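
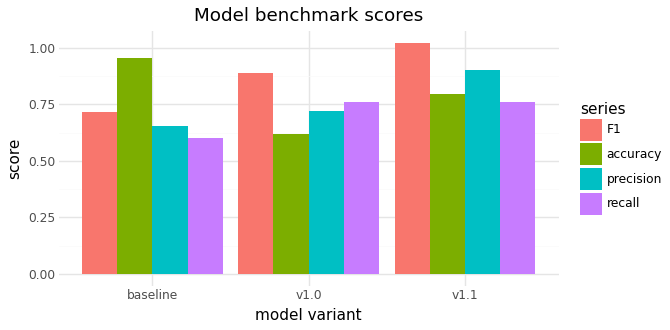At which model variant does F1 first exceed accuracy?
v1.0

baseline: F1 ≈ 0.7 vs accuracy ≈ 1.0 (not yet); v1.0: F1 ≈ 0.9 vs accuracy ≈ 0.6 (first crossover).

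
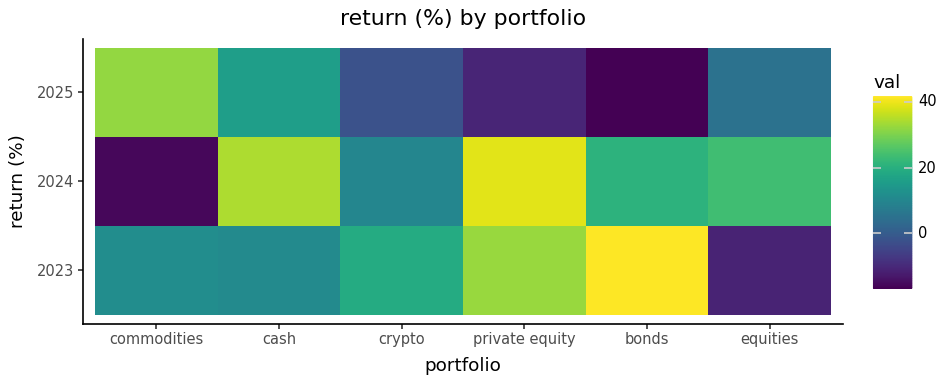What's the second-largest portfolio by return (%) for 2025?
cash

Top 3 for 2025: commodities ≈ 30, cash ≈ 15, equities ≈ 5.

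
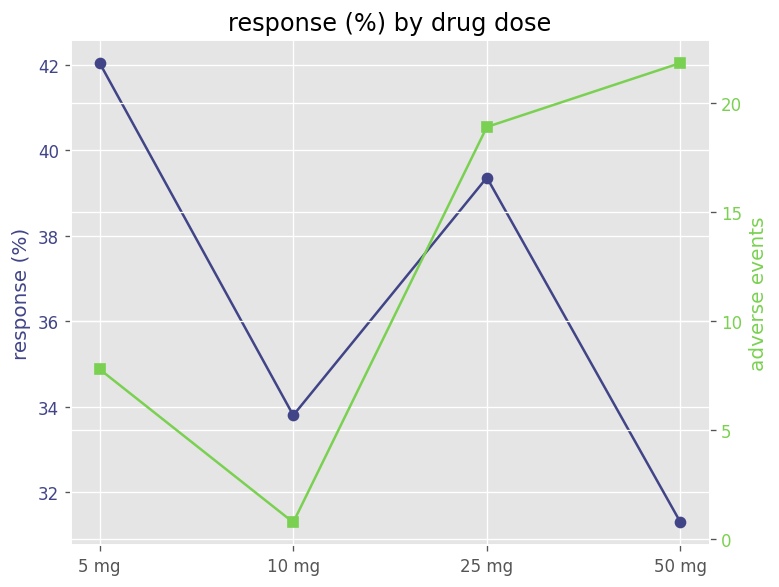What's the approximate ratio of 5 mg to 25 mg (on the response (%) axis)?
≈ 1.08×

5 mg ≈ 42, 25 mg ≈ 39; 42/39 ≈ 1.08.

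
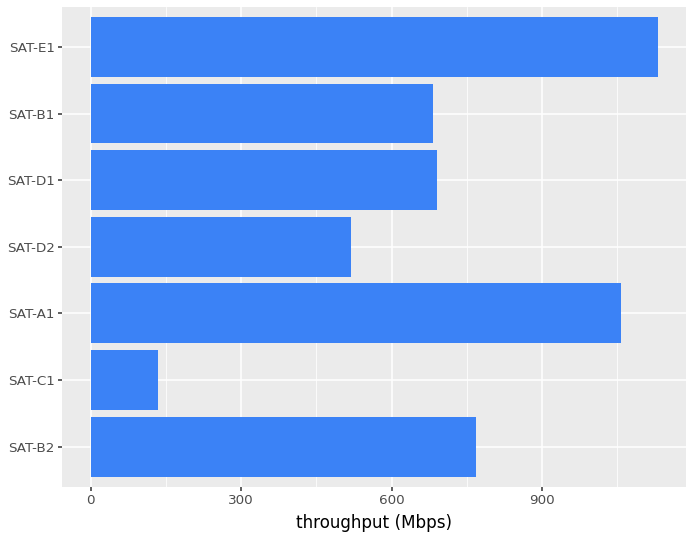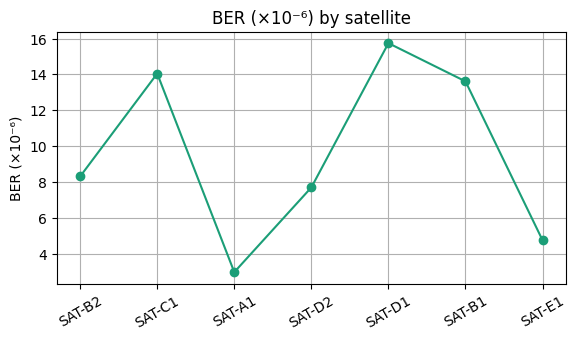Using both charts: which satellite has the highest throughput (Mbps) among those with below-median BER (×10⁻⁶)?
Chart 2 median BER (×10⁻⁶) ≈ 8; below-median satellites: SAT-A1, SAT-D2, SAT-E1. Among those, SAT-E1 has the highest throughput (Mbps) (≈ 1200).

SAT-E1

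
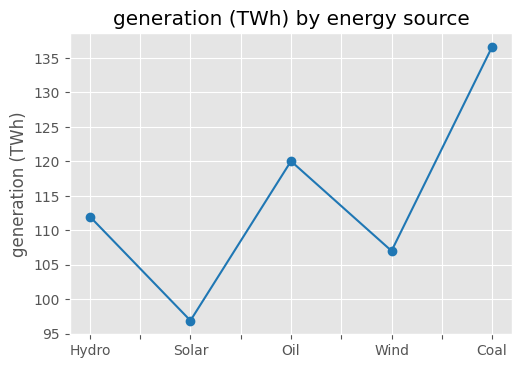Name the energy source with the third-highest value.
Hydro

Top 4: Coal ≈ 135, Oil ≈ 120, Hydro ≈ 110, Wind ≈ 105.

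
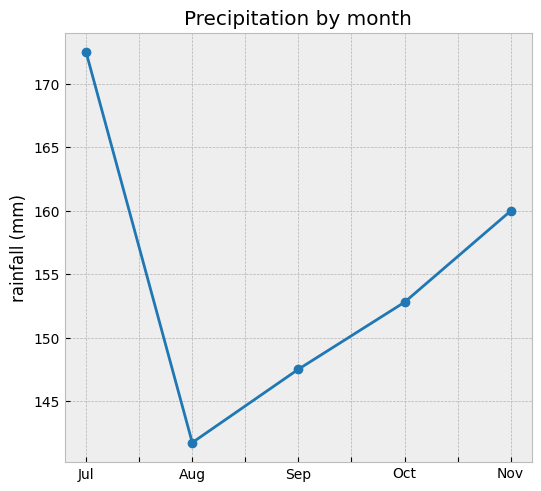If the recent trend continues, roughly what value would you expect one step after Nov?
Last three: 150, 155, 160 → slope ≈ 5/step → next ≈ 165.

≈ 165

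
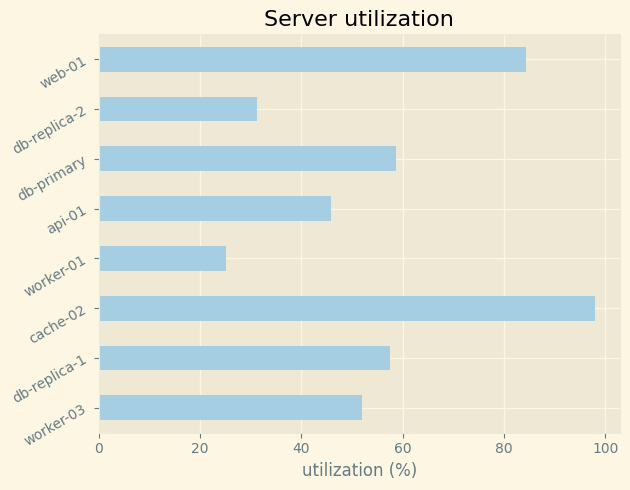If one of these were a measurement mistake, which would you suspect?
cache-02 ≈ 100; the rest sit between ≈ 30 and ≈ 80.

cache-02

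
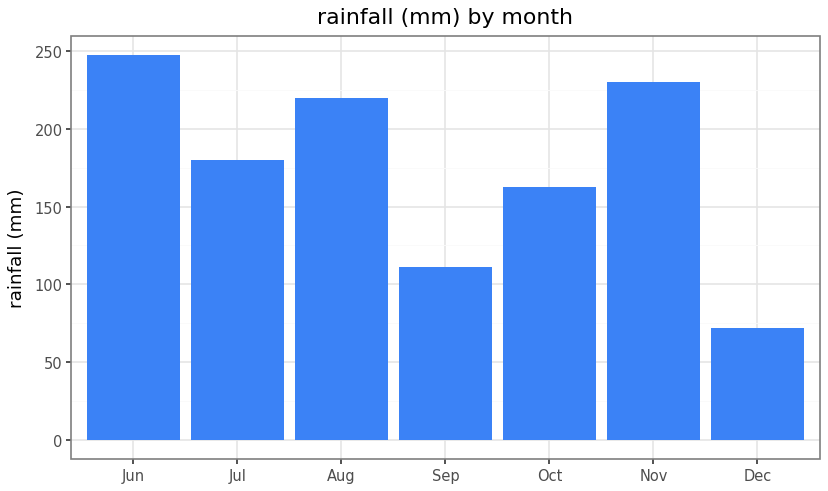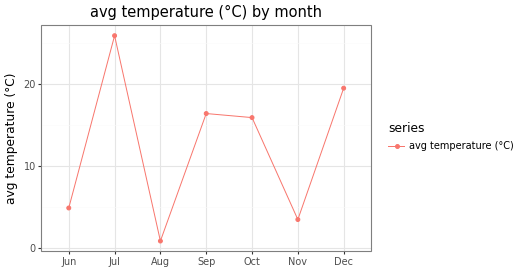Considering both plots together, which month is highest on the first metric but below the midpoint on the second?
Chart 2 median avg temperature (°C) ≈ 15; below-median months: Jun, Aug, Nov. Among those, Jun has the highest rainfall (mm) (≈ 250).

Jun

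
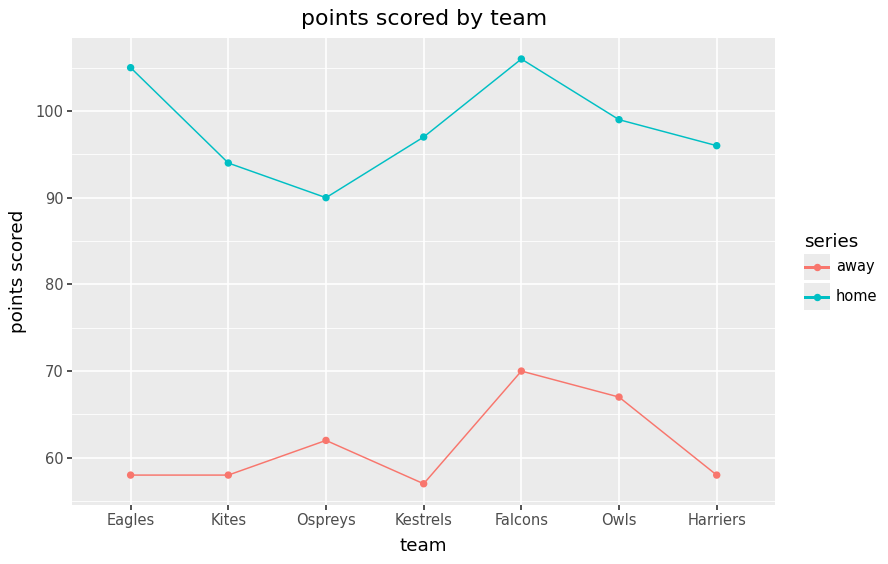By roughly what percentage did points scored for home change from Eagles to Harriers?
Eagles ≈ 105, Harriers ≈ 95; (95 − 105) / 105 ≈ -9.5%.

≈ -9.5%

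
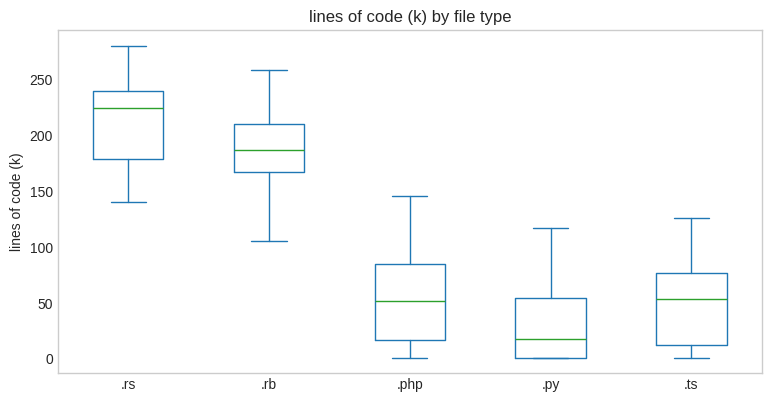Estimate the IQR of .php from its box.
Q3 ≈ 80, Q1 ≈ 20; IQR ≈ 60.

≈ 60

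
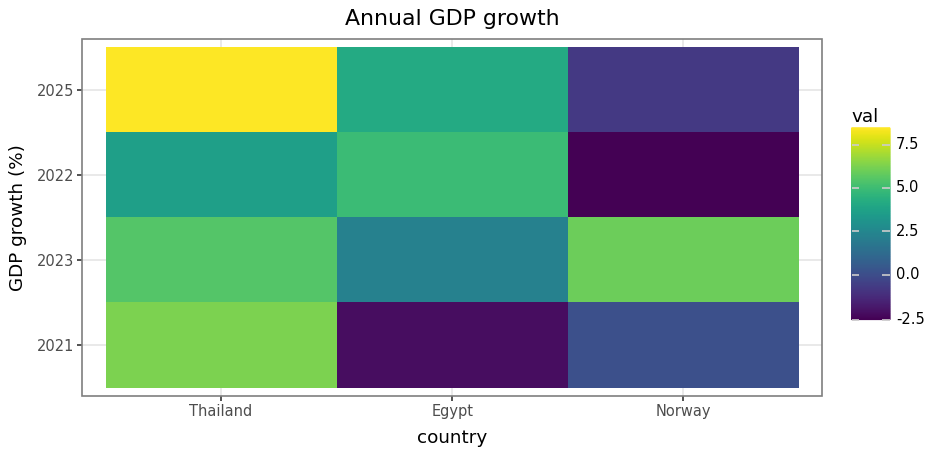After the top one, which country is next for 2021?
Top 3 for 2021: Thailand ≈ 6, Norway ≈ 0, Egypt ≈ -2.

Norway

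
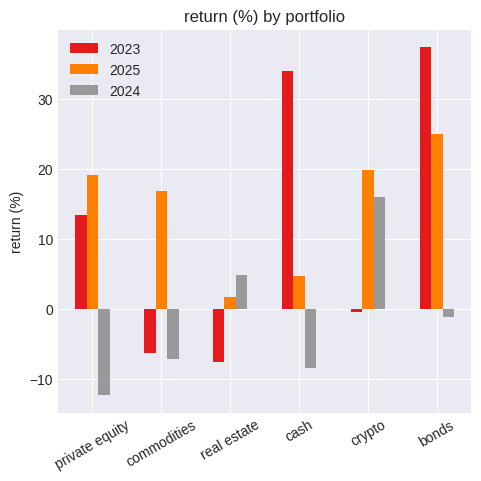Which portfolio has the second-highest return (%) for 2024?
real estate

Top 3 for 2024: crypto ≈ 15, real estate ≈ 5, bonds ≈ 0.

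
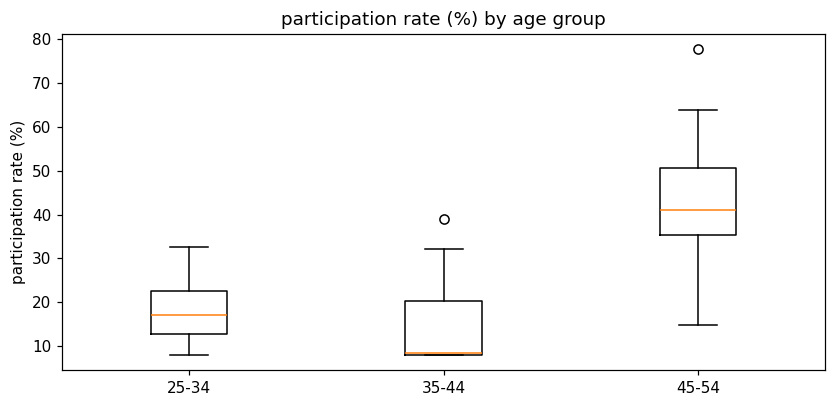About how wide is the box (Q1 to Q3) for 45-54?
Q3 ≈ 50, Q1 ≈ 35; IQR ≈ 15.

≈ 15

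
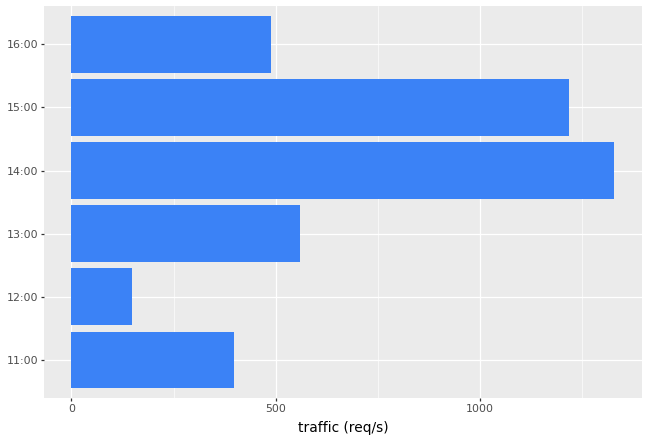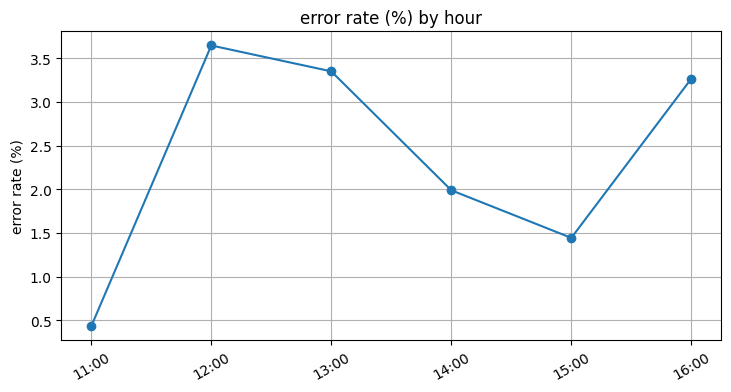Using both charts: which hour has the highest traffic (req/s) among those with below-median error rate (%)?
Chart 2 median error rate (%) ≈ 2.5; below-median hours: 11:00, 14:00, 15:00. Among those, 14:00 has the highest traffic (req/s) (≈ 1400).

14:00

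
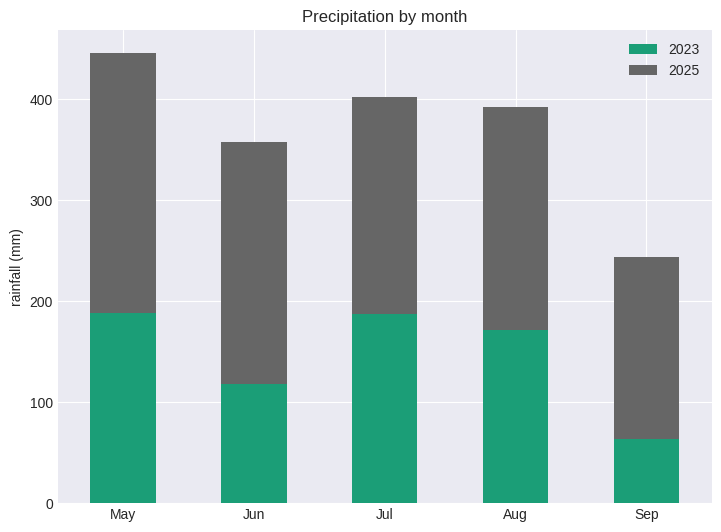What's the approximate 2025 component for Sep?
2025 top ≈ 250, bottom ≈ 50; segment ≈ 200.

≈ 200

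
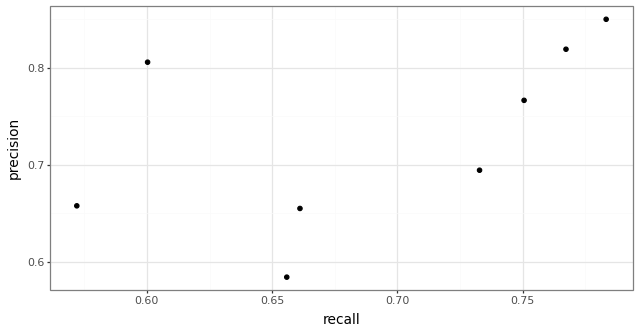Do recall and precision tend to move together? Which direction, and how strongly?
Points are positively correlated; moderate (|r| ≈ 0.5).

positive, moderate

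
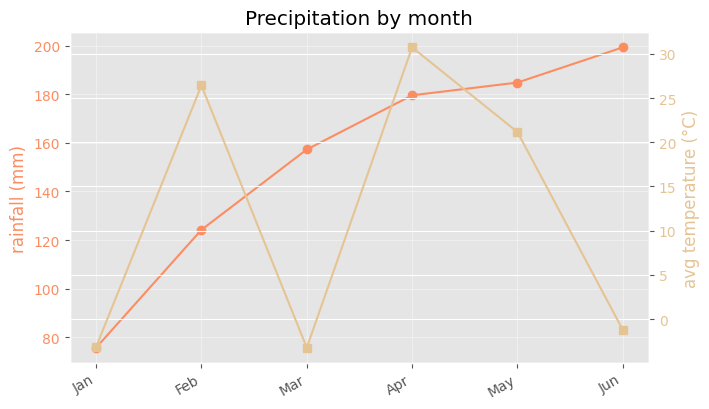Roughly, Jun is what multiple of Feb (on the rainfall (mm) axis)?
Jun ≈ 200, Feb ≈ 120; 200/120 ≈ 1.67.

≈ 1.67×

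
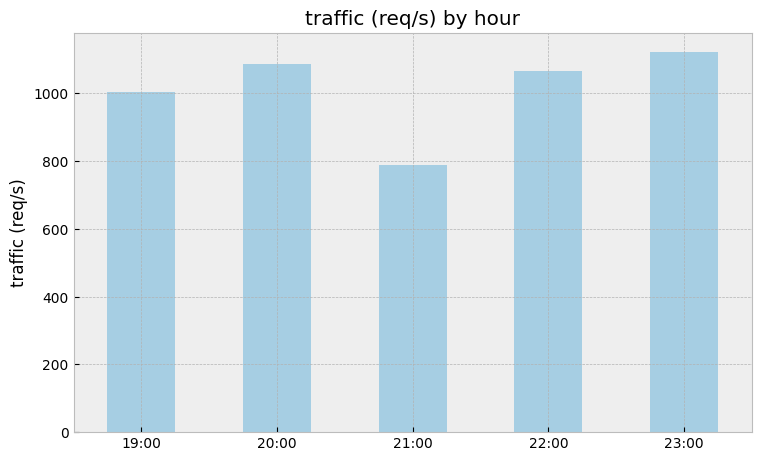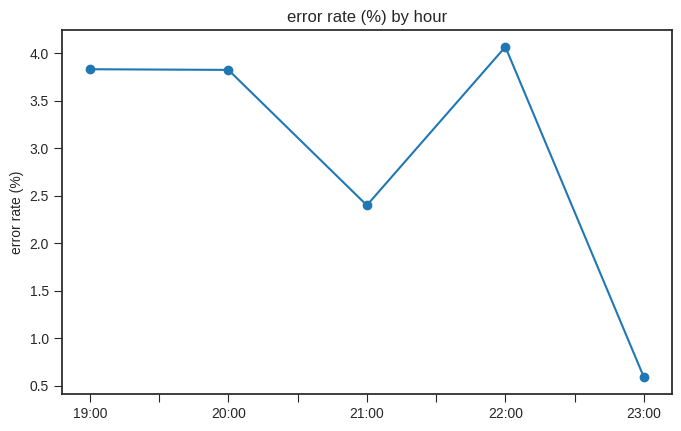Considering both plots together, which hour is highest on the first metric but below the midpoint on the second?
Chart 2 median error rate (%) ≈ 4; below-median hours: 21:00, 23:00. Among those, 23:00 has the highest traffic (req/s) (≈ 1200).

23:00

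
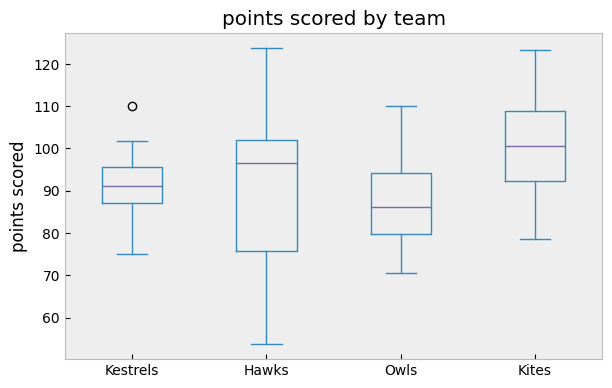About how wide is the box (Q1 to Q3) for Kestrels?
≈ 8

Q3 ≈ 96, Q1 ≈ 88; IQR ≈ 8.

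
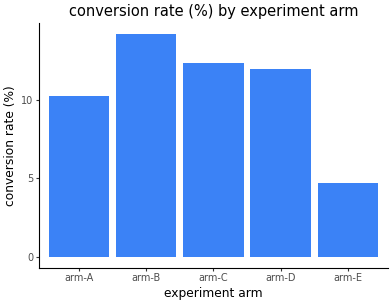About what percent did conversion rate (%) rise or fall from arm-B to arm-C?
arm-B ≈ 14, arm-C ≈ 12; (12 − 14) / 14 ≈ -14.3%.

≈ -14.3%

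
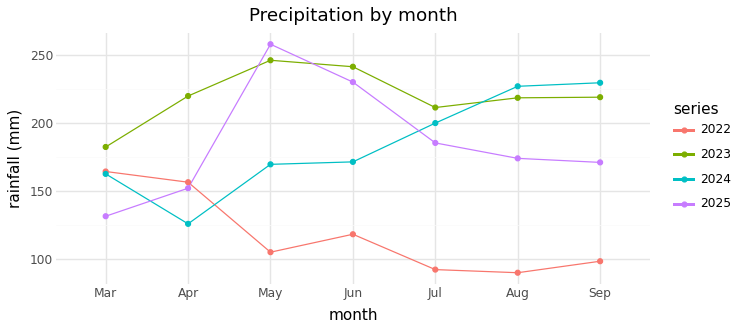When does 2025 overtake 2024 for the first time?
Mar: 2025 ≈ 140 vs 2024 ≈ 160 (not yet); Apr: 2025 ≈ 160 vs 2024 ≈ 120 (first crossover).

Apr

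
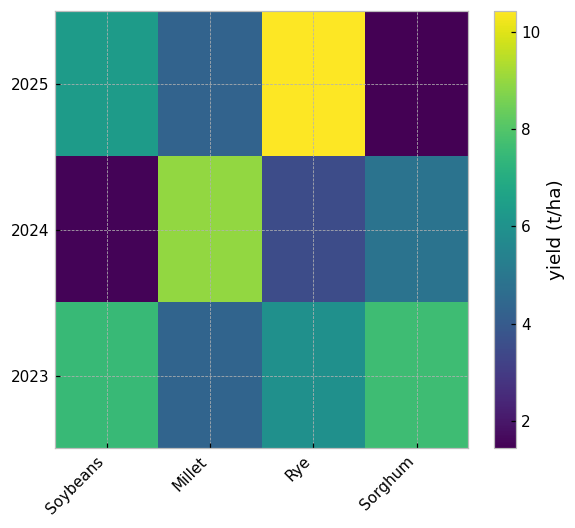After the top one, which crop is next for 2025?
Soybeans

Top 3 for 2025: Rye ≈ 10, Soybeans ≈ 6, Millet ≈ 4.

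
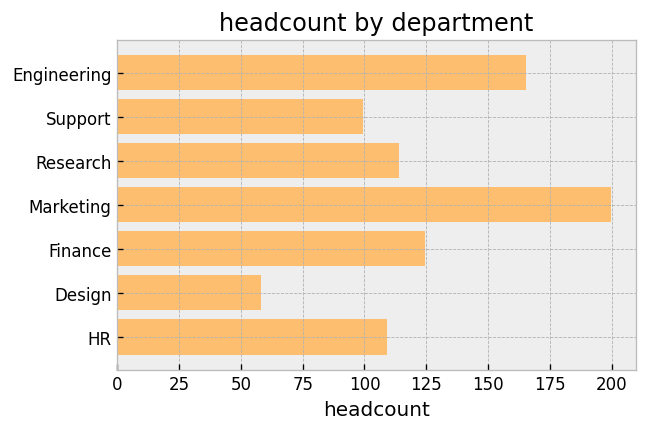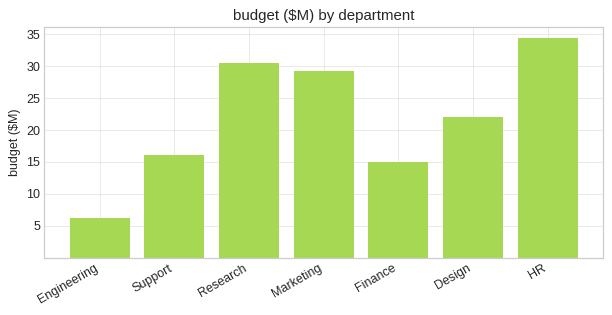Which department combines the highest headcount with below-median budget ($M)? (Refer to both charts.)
Engineering

Chart 2 median budget ($M) ≈ 20; below-median departments: Engineering, Support, Finance. Among those, Engineering has the highest headcount (≈ 160).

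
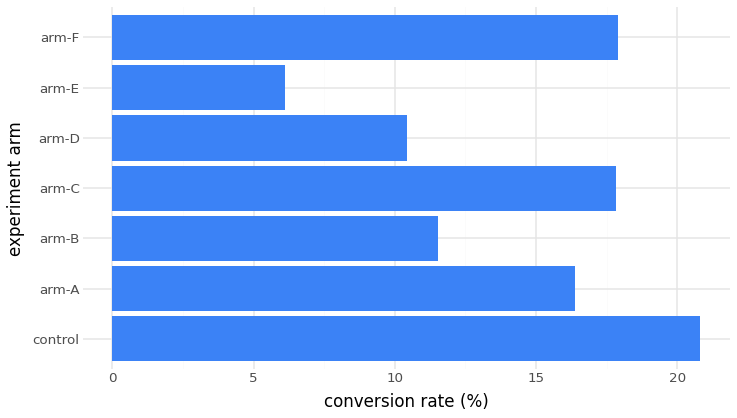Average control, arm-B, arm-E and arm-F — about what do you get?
(20 + 12 + 6 + 18) / 4 ≈ 14.

≈ 14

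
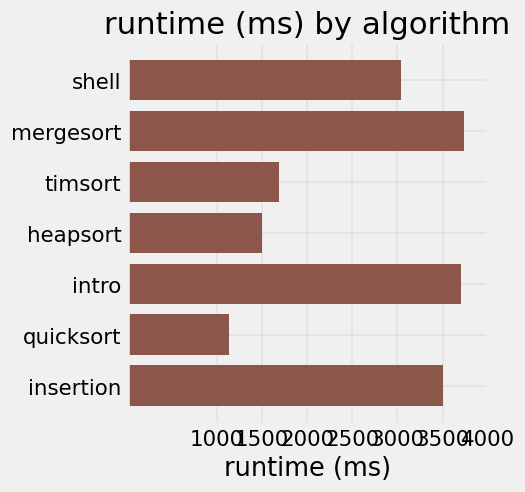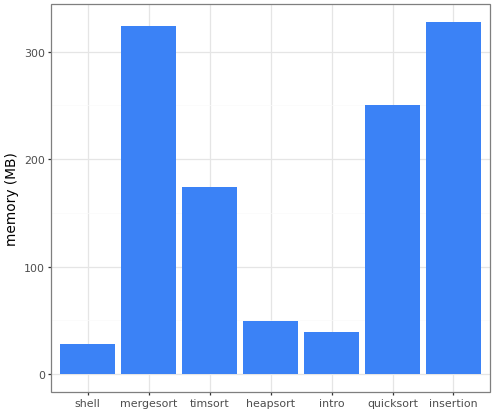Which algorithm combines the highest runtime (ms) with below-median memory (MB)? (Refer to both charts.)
intro

Chart 2 median memory (MB) ≈ 150; below-median algorithms: shell, heapsort, intro. Among those, intro has the highest runtime (ms) (≈ 3500).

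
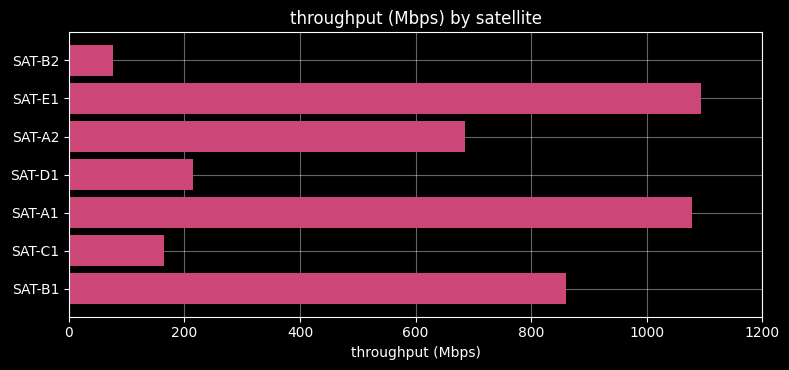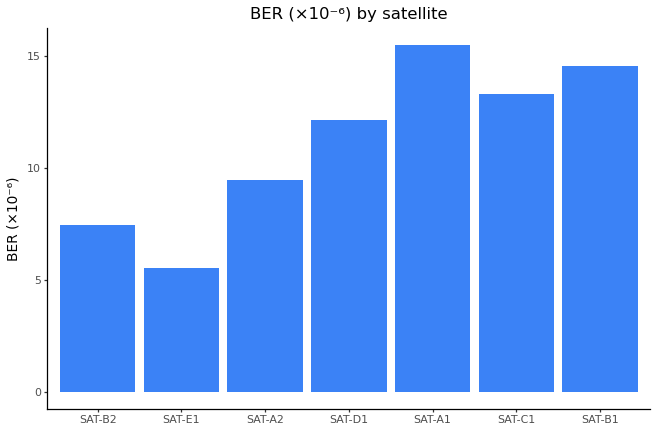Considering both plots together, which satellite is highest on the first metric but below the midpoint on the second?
SAT-E1

Chart 2 median BER (×10⁻⁶) ≈ 12; below-median satellites: SAT-B2, SAT-E1, SAT-A2. Among those, SAT-E1 has the highest throughput (Mbps) (≈ 1000).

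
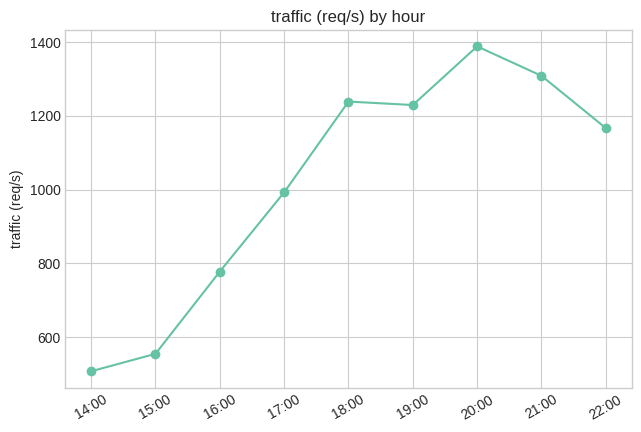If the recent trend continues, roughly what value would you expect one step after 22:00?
Last three: 1400, 1300, 1200 → slope ≈ -100/step → next ≈ 1100.

≈ 1100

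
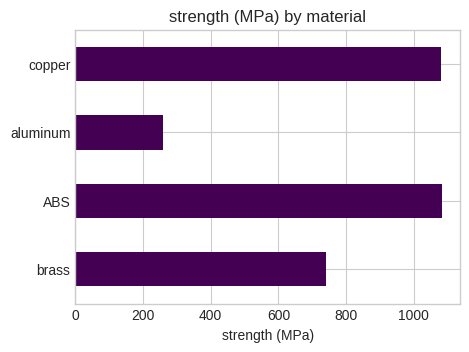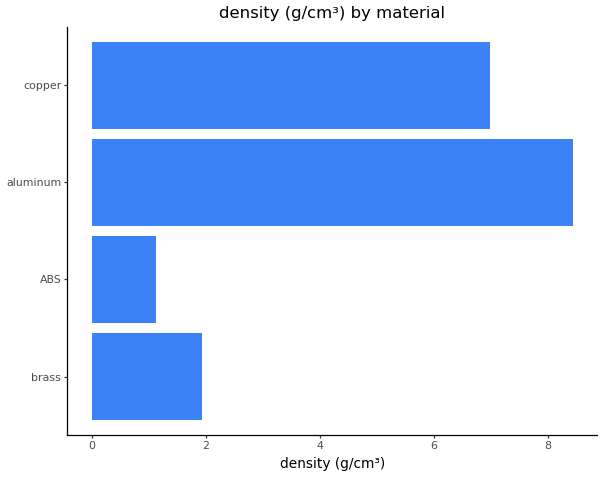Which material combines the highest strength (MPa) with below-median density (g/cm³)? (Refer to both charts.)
ABS

Chart 2 median density (g/cm³) ≈ 4; below-median materials: brass, ABS. Among those, ABS has the highest strength (MPa) (≈ 1100).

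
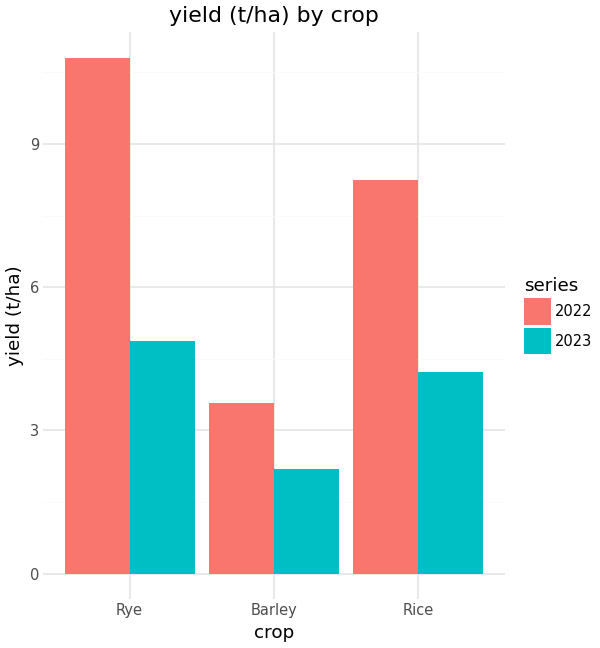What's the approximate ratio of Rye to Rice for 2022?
Rye ≈ 11, Rice ≈ 8; 11/8 ≈ 1.38.

≈ 1.38×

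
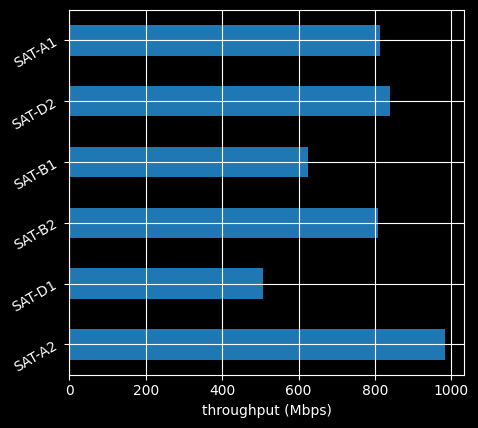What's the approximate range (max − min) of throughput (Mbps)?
Max SAT-A2 ≈ 1000, min SAT-D1 ≈ 500; range ≈ 500.

≈ 500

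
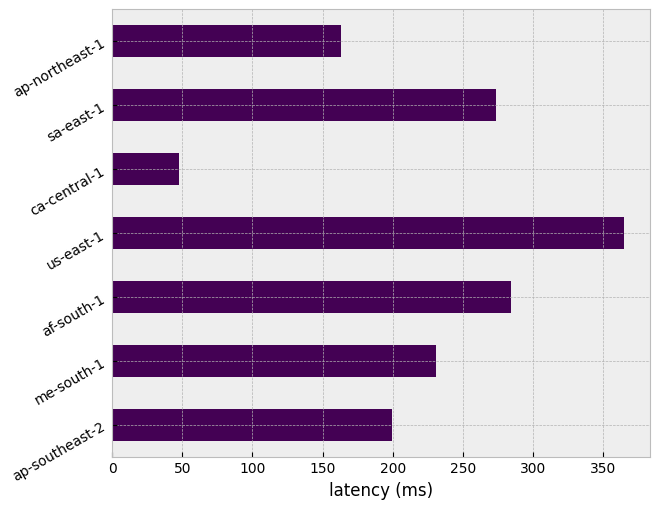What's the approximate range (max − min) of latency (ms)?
≈ 300

Max us-east-1 ≈ 350, min ca-central-1 ≈ 50; range ≈ 300.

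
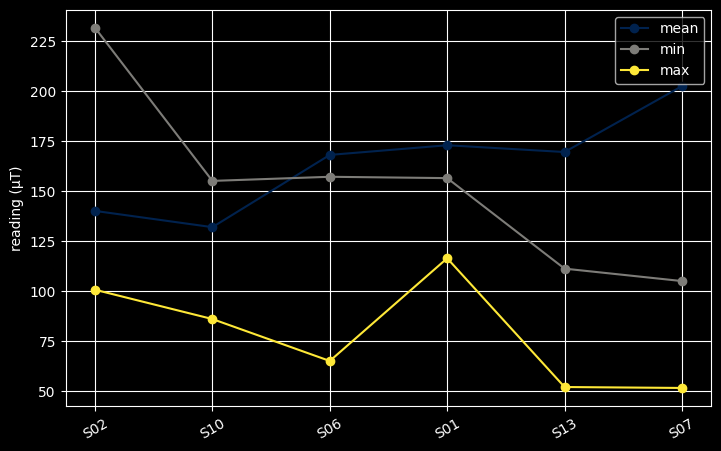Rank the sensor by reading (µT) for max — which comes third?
Top 4 for max: S01 ≈ 120, S02 ≈ 100, S10 ≈ 80, S06 ≈ 60.

S10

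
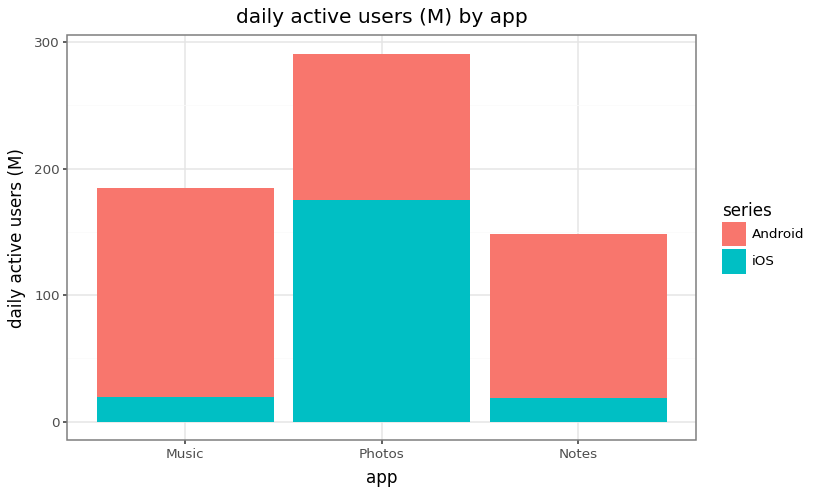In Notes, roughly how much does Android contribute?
Android top ≈ 150, bottom ≈ 25; segment ≈ 125.

≈ 125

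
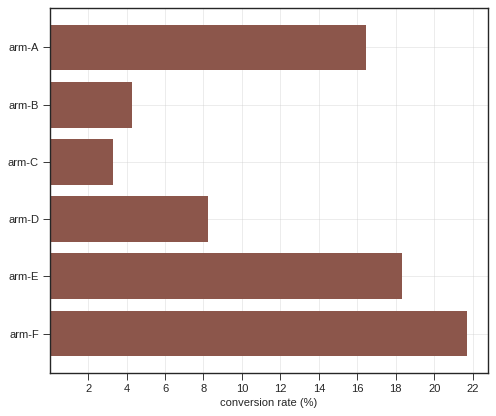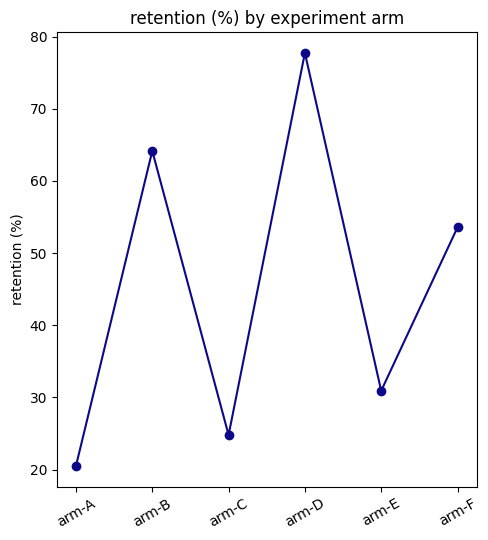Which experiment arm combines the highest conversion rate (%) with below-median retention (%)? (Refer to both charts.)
arm-E

Chart 2 median retention (%) ≈ 40; below-median experiment arms: arm-A, arm-C, arm-E. Among those, arm-E has the highest conversion rate (%) (≈ 18).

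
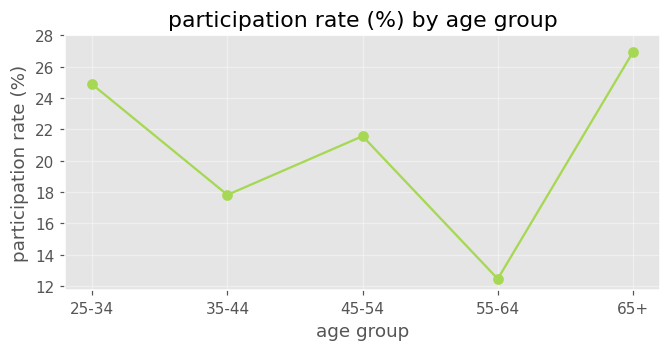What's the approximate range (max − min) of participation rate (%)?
≈ 14

Max 65+ ≈ 26, min 55-64 ≈ 12; range ≈ 14.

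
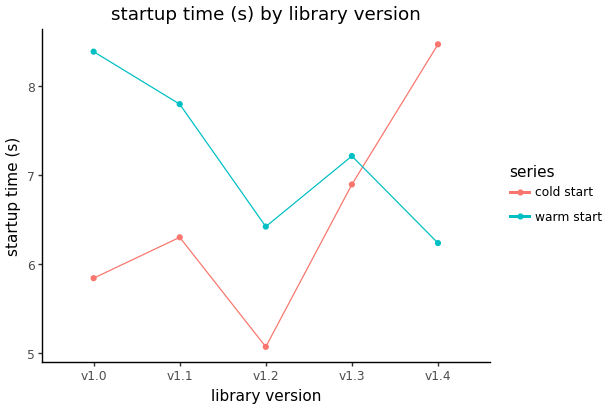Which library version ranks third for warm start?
v1.3

Top 4 for warm start: v1.0 ≈ 8.5, v1.1 ≈ 8.0, v1.3 ≈ 7.0, v1.2 ≈ 6.5.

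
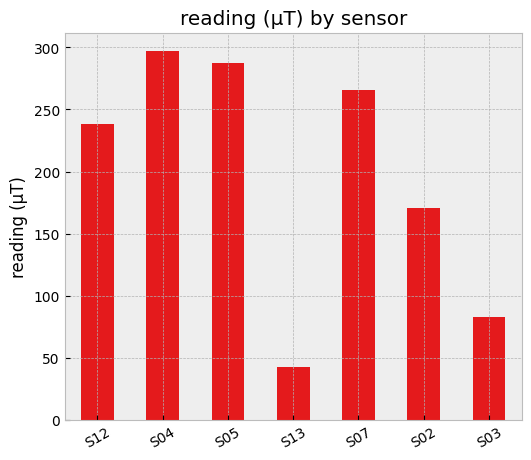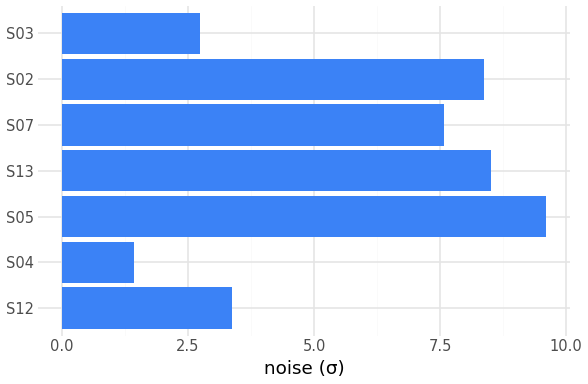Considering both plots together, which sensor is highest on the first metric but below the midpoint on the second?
Chart 2 median noise (σ) ≈ 8; below-median sensors: S12, S04, S03. Among those, S04 has the highest reading (µT) (≈ 300).

S04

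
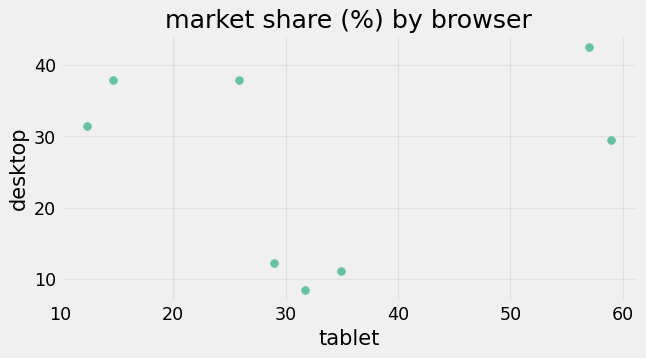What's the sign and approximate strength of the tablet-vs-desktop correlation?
no clear correlation

Points are roughly uncorrelated; weak (|r| ≈ 0.1).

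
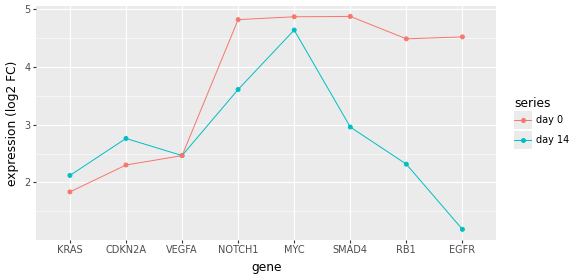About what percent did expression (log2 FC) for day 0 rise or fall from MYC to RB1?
≈ -10%

MYC ≈ 5.0, RB1 ≈ 4.5; (4.5 − 5.0) / 5.0 ≈ -10%.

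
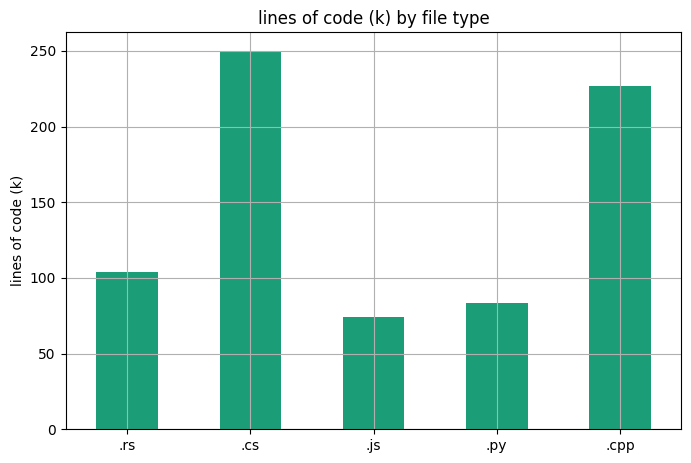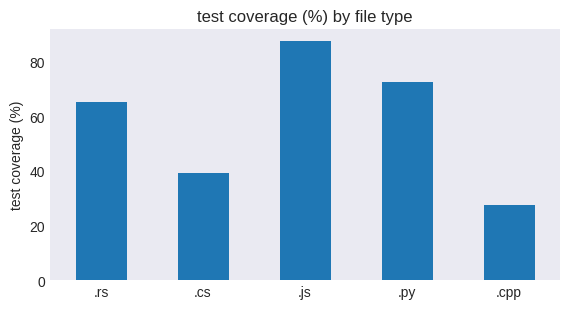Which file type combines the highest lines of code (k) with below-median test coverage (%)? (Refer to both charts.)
.cs

Chart 2 median test coverage (%) ≈ 70; below-median file types: .cs, .cpp. Among those, .cs has the highest lines of code (k) (≈ 250).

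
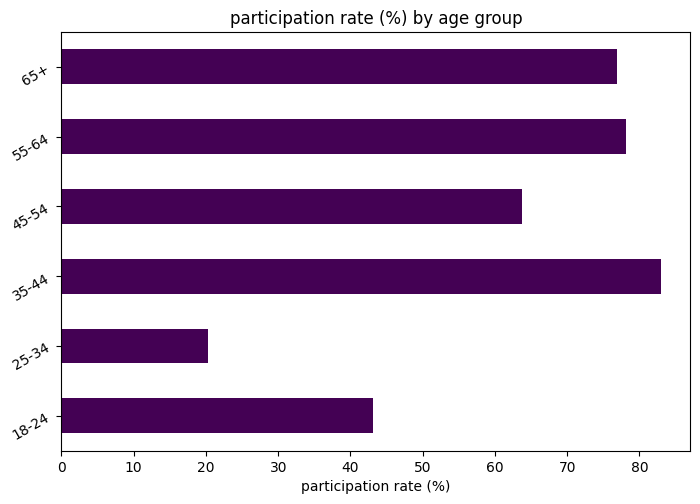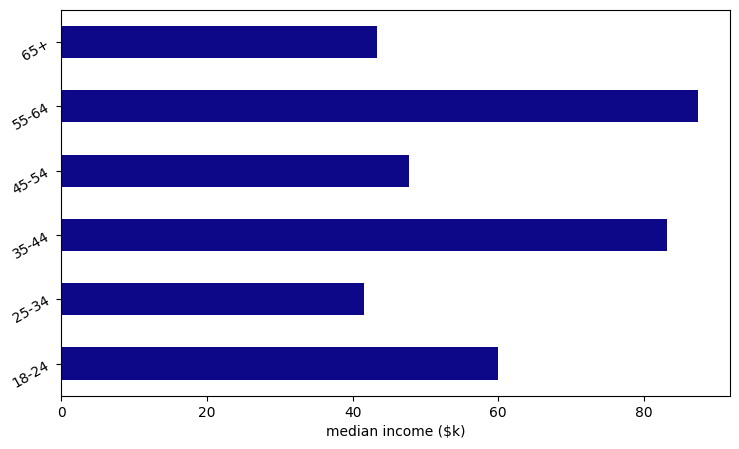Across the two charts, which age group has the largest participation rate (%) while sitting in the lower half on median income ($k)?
65+

Chart 2 median median income ($k) ≈ 50; below-median age groups: 25-34, 45-54, 65+. Among those, 65+ has the highest participation rate (%) (≈ 80).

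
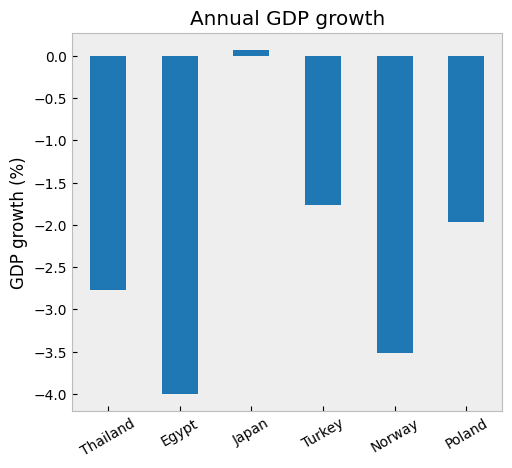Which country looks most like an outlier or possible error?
Japan ≈ 0.0; the rest sit between ≈ -4.0 and ≈ -2.0.

Japan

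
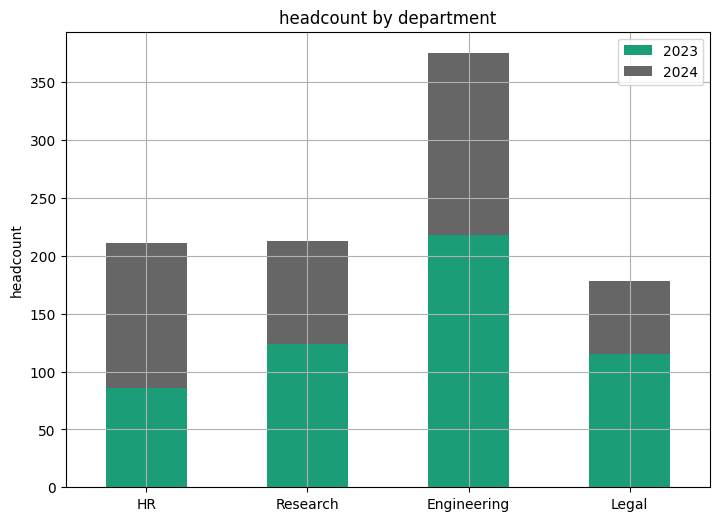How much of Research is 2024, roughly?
≈ 100

2024 top ≈ 200, bottom ≈ 100; segment ≈ 100.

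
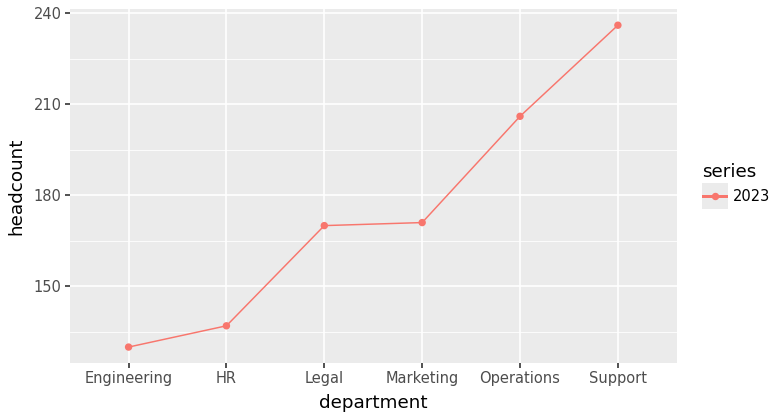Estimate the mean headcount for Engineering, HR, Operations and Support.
≈ 180

(130 + 140 + 210 + 240) / 4 ≈ 180.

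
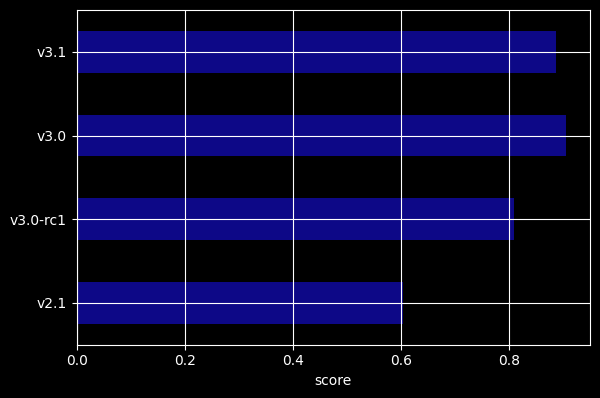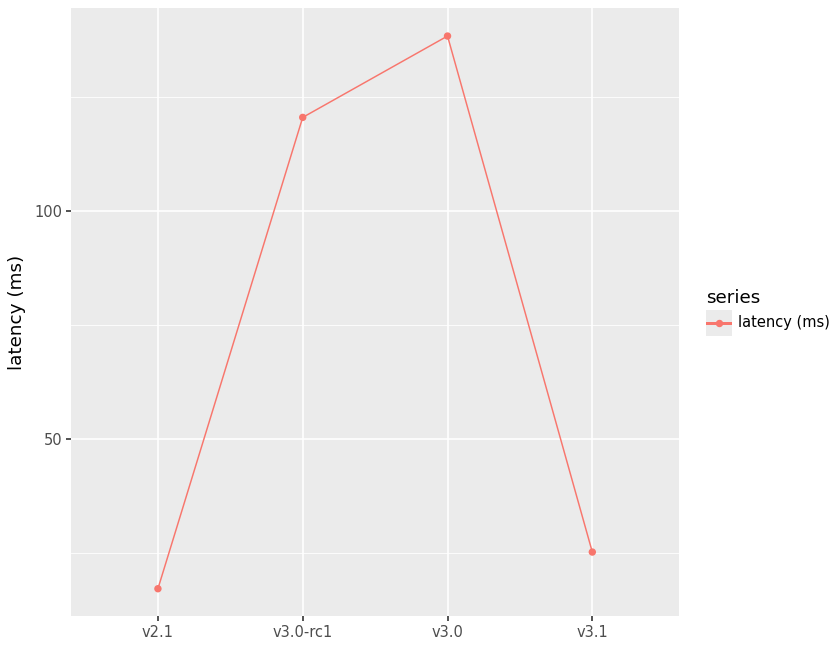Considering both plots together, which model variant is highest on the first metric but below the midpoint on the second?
v3.1

Chart 2 median latency (ms) ≈ 80; below-median model variants: v2.1, v3.1. Among those, v3.1 has the highest score (≈ 0.9).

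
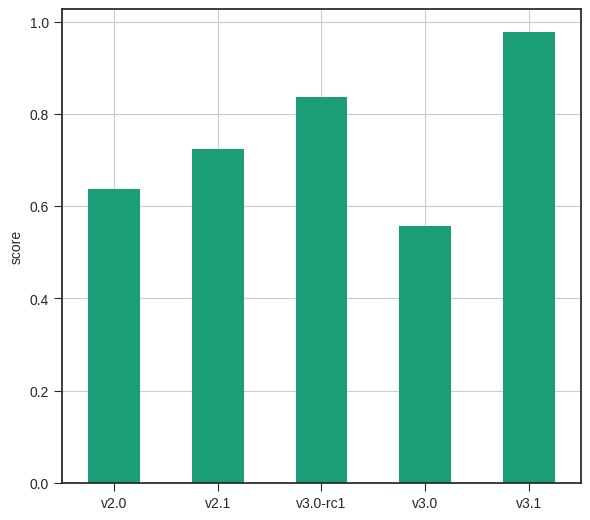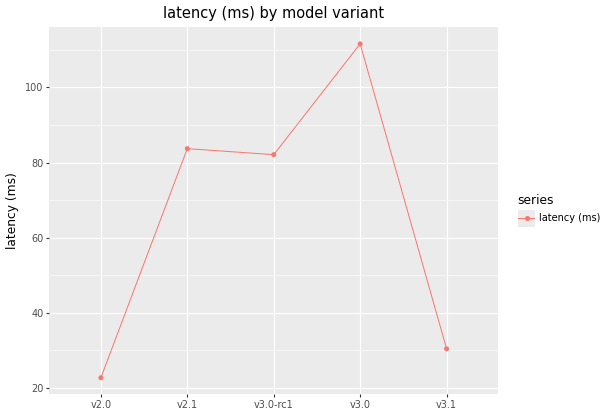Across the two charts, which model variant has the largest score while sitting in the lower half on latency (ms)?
Chart 2 median latency (ms) ≈ 80; below-median model variants: v2.0, v3.1. Among those, v3.1 has the highest score (≈ 1).

v3.1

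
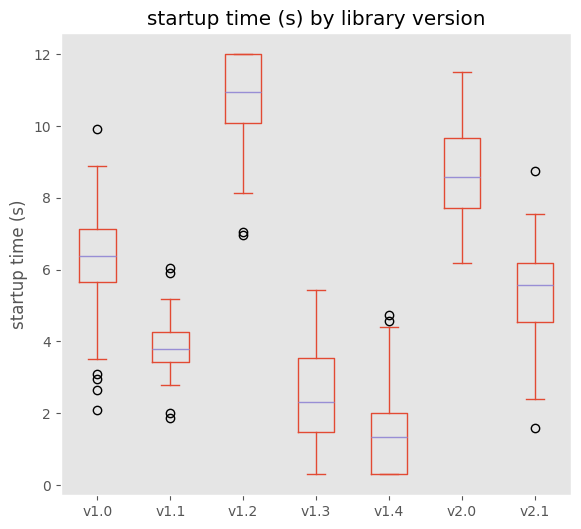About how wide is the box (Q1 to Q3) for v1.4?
Q3 ≈ 2, Q1 ≈ 0; IQR ≈ 2.

≈ 2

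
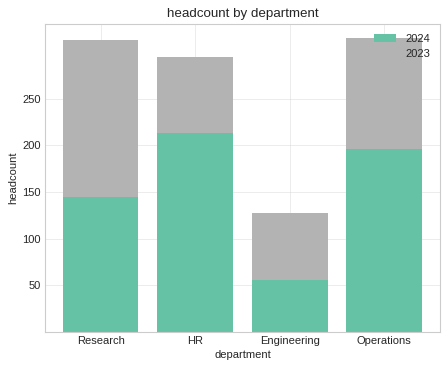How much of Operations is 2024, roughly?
≈ 200

2024 top ≈ 200, bottom ≈ 0; segment ≈ 200.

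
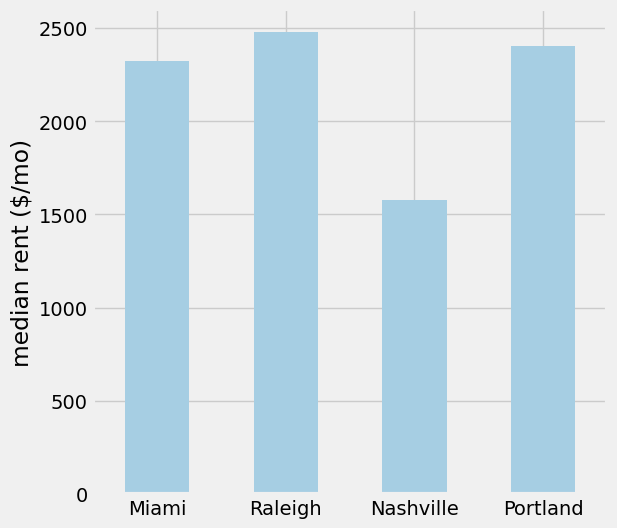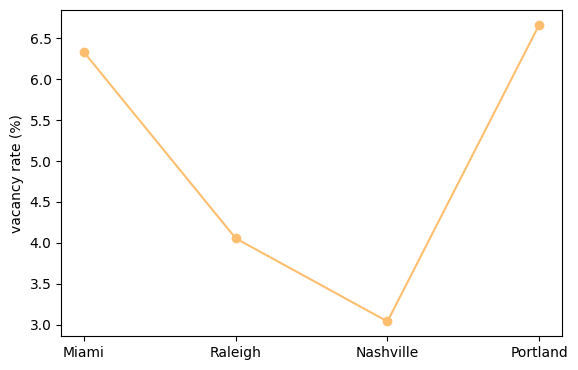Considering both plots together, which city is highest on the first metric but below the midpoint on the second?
Chart 2 median vacancy rate (%) ≈ 5; below-median cities: Raleigh, Nashville. Among those, Raleigh has the highest median rent ($/mo) (≈ 2500).

Raleigh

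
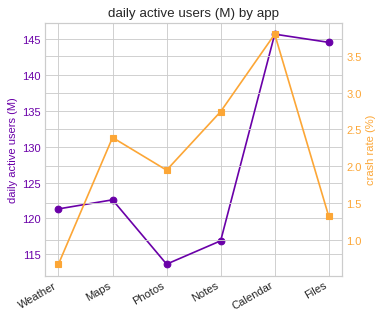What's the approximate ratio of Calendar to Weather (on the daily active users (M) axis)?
≈ 1.21×

Calendar ≈ 145, Weather ≈ 120; 145/120 ≈ 1.21.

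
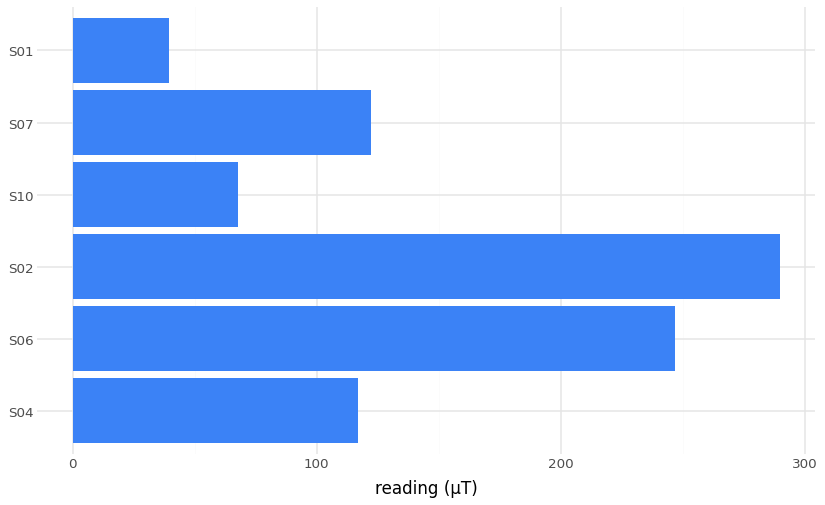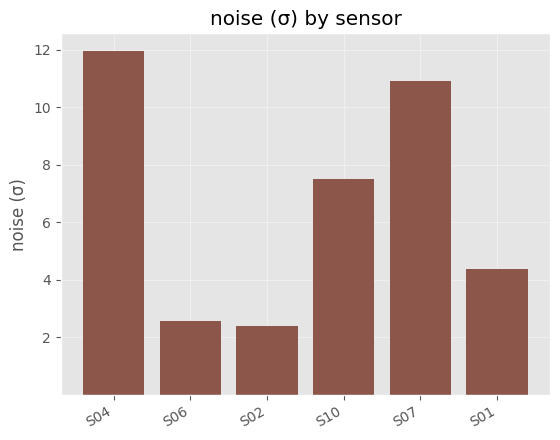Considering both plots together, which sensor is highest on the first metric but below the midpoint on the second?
S02

Chart 2 median noise (σ) ≈ 6; below-median sensors: S06, S02, S01. Among those, S02 has the highest reading (µT) (≈ 300).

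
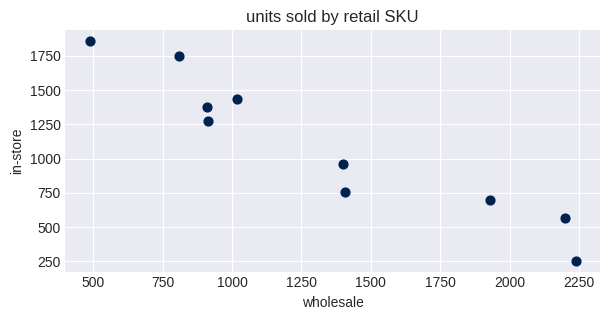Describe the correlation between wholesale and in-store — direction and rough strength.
Points are negatively correlated; strong (|r| ≈ 1.0).

negative, strong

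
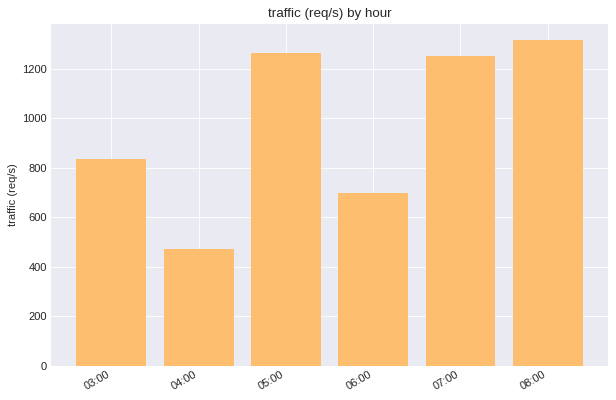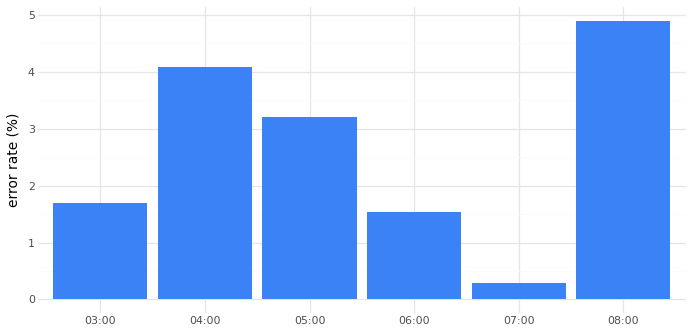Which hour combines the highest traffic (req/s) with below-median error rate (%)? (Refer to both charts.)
07:00

Chart 2 median error rate (%) ≈ 2.5; below-median hours: 03:00, 06:00, 07:00. Among those, 07:00 has the highest traffic (req/s) (≈ 1200).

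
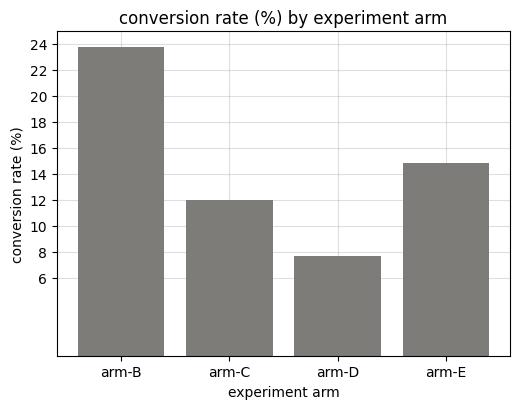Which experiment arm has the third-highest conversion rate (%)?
Top 4: arm-B ≈ 24, arm-E ≈ 14, arm-C ≈ 12, arm-D ≈ 8.

arm-C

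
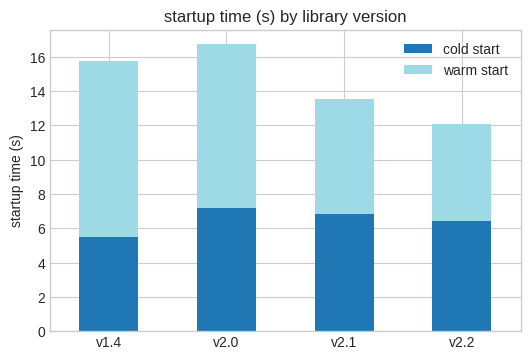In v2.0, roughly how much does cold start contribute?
≈ 8

cold start top ≈ 8, bottom ≈ 0; segment ≈ 8.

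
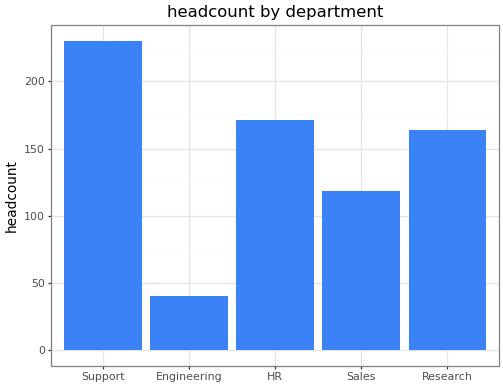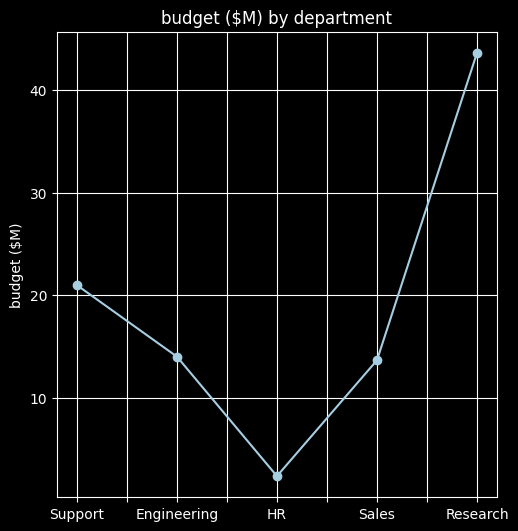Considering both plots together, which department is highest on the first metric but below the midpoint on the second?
Chart 2 median budget ($M) ≈ 15; below-median departments: HR, Sales. Among those, HR has the highest headcount (≈ 175).

HR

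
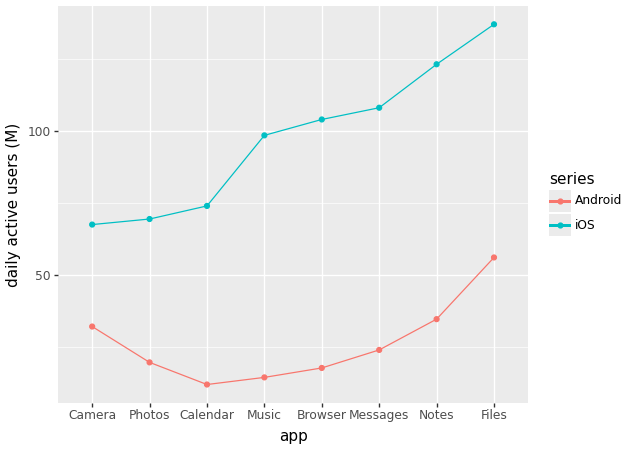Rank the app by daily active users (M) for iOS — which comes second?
Notes

Top 3 for iOS: Files ≈ 140, Notes ≈ 120, Messages ≈ 100.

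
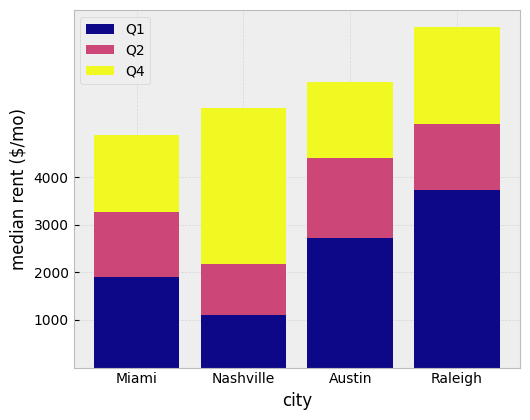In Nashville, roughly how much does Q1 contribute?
Q1 top ≈ 1000, bottom ≈ 0; segment ≈ 1000.

≈ 1000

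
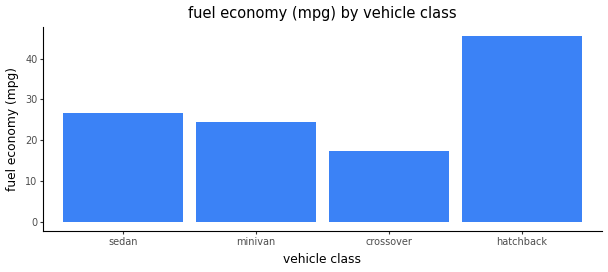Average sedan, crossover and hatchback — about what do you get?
≈ 28

(25 + 15 + 45) / 3 ≈ 28.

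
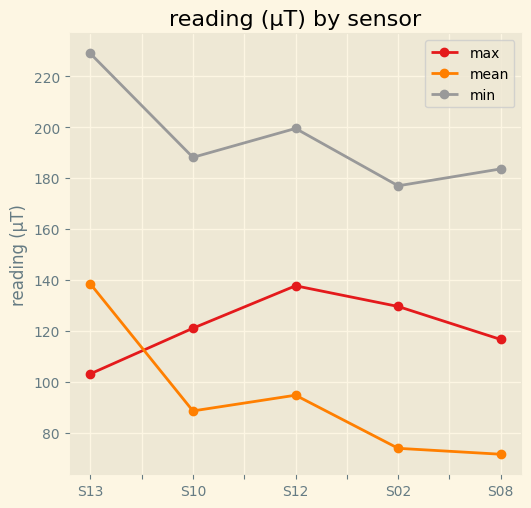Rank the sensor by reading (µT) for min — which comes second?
Top 3 for min: S13 ≈ 220, S12 ≈ 200, S10 ≈ 180.

S12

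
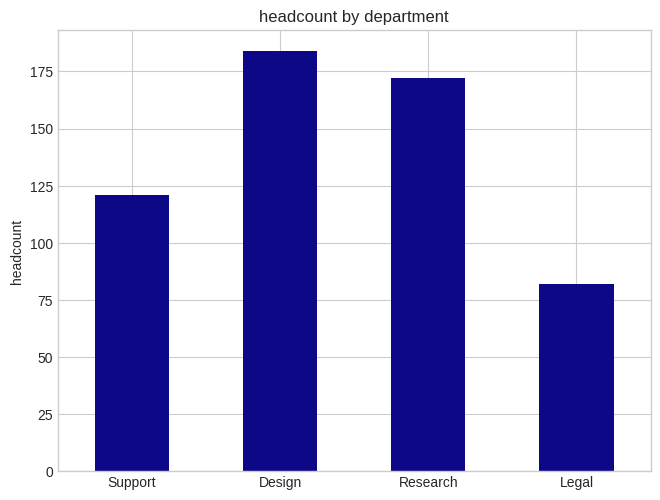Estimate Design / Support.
≈ 1.5×

Design ≈ 180, Support ≈ 120; 180/120 ≈ 1.5.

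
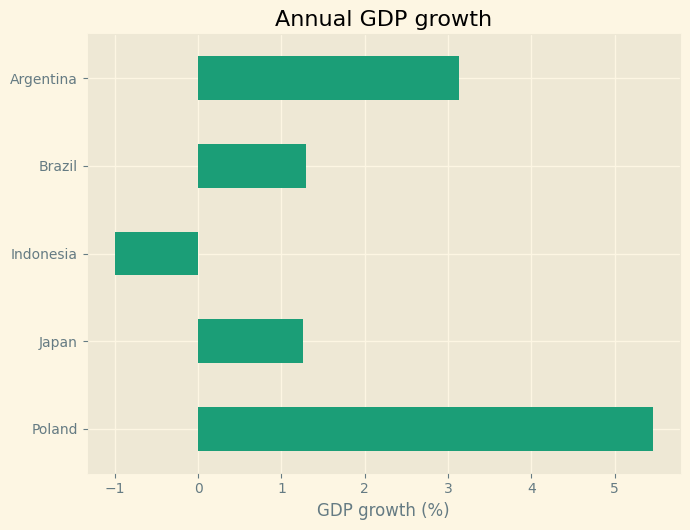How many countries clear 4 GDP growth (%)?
Above 4: Poland.

1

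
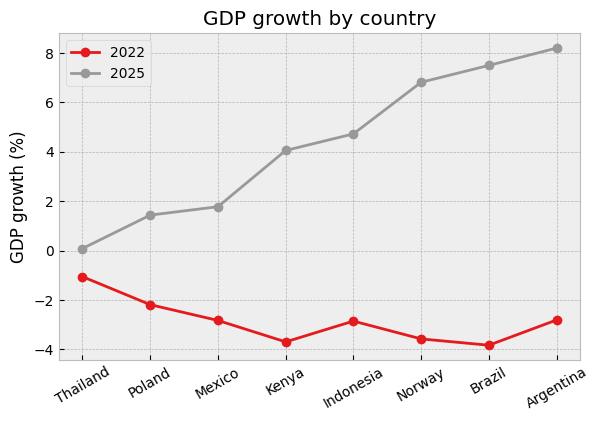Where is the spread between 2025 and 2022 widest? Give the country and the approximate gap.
Brazil: 2025 ≈ 8, 2022 ≈ -4 → gap ≈ 12. Next-largest (Argentina) is only ≈ 10.

Brazil, ≈ 12 %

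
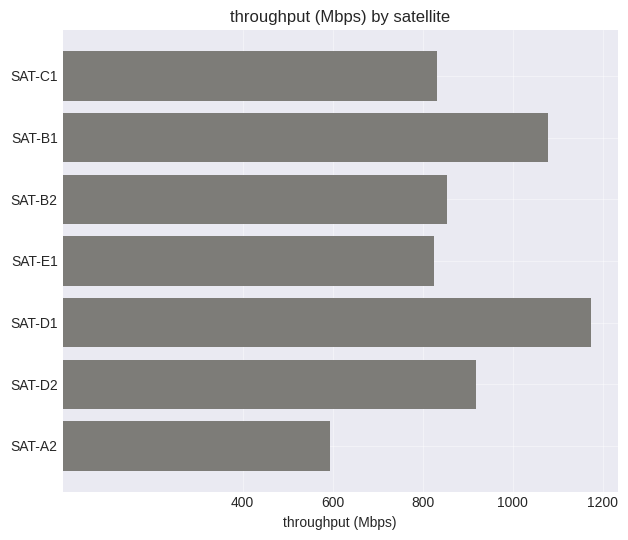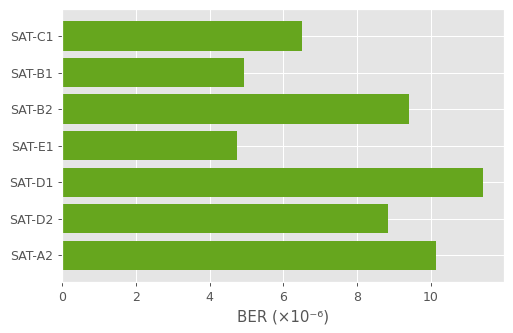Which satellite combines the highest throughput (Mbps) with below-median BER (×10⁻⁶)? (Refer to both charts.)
Chart 2 median BER (×10⁻⁶) ≈ 8; below-median satellites: SAT-C1, SAT-B1, SAT-E1. Among those, SAT-B1 has the highest throughput (Mbps) (≈ 1000).

SAT-B1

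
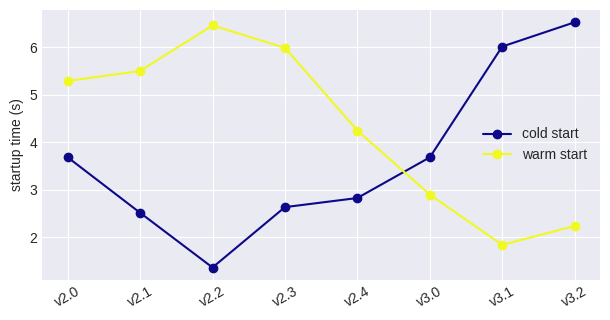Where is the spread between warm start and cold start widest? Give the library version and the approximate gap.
v2.2, ≈ 5.0 s

v2.2: warm start ≈ 6.5, cold start ≈ 1.5 → gap ≈ 5.0. Next-largest (v3.2) is only ≈ 4.5.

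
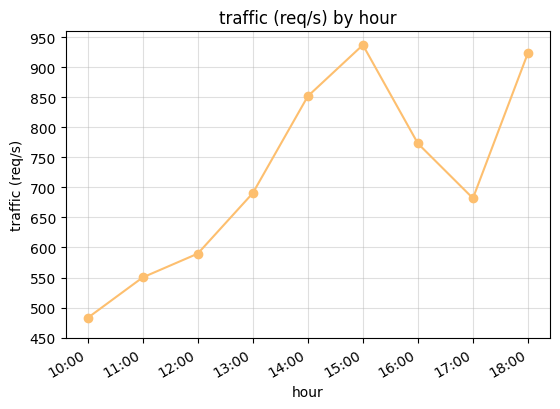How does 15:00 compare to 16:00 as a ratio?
≈ 1.27×

15:00 ≈ 950, 16:00 ≈ 750; 950/750 ≈ 1.27.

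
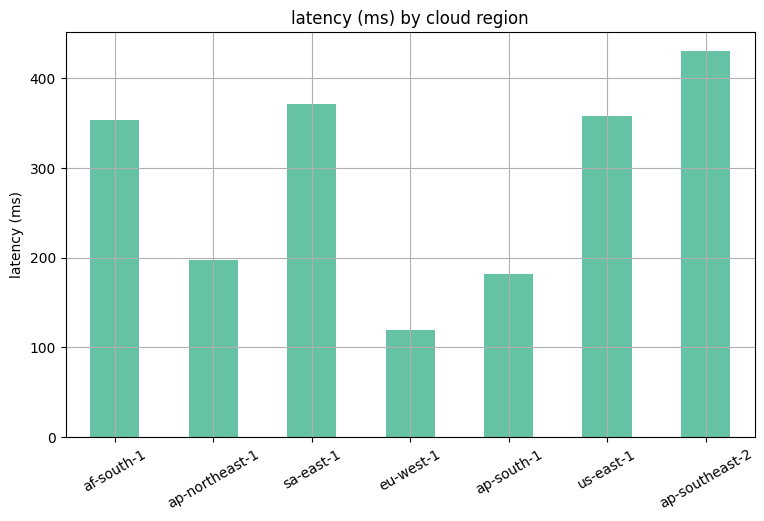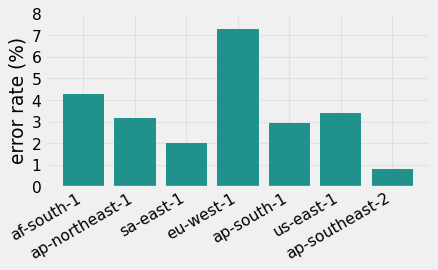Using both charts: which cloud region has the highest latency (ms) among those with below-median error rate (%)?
Chart 2 median error rate (%) ≈ 3; below-median cloud regions: sa-east-1, ap-south-1, ap-southeast-2. Among those, ap-southeast-2 has the highest latency (ms) (≈ 450).

ap-southeast-2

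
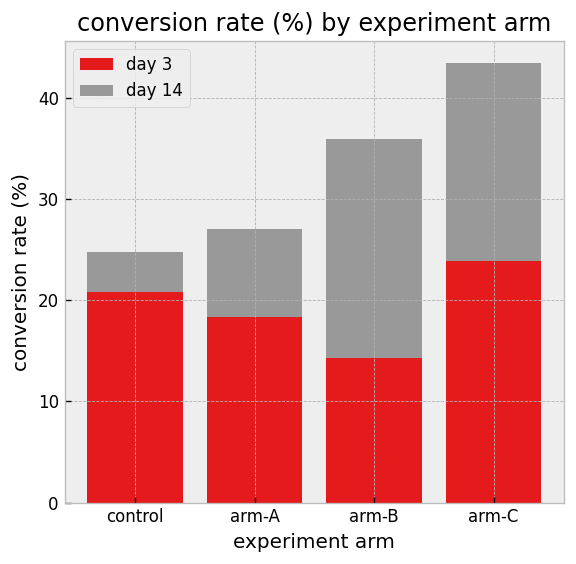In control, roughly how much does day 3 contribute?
day 3 top ≈ 20, bottom ≈ 0; segment ≈ 20.

≈ 20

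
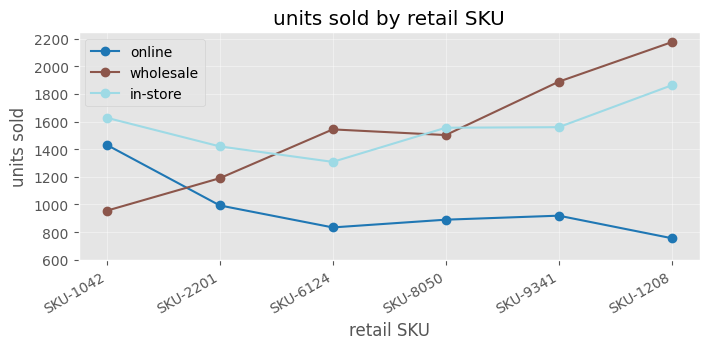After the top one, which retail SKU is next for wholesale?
SKU-9341

Top 3 for wholesale: SKU-1208 ≈ 2200, SKU-9341 ≈ 1800, SKU-6124 ≈ 1600.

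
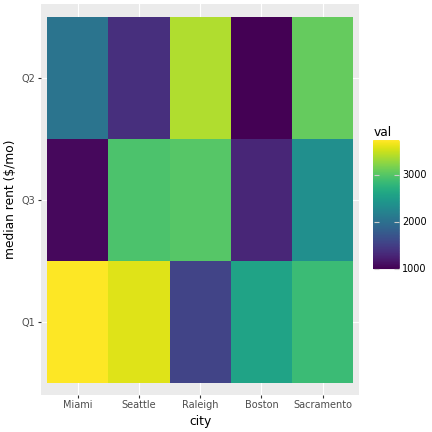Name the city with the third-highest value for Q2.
Top 4 for Q2: Raleigh ≈ 3500, Sacramento ≈ 3000, Miami ≈ 2000, Seattle ≈ 1500.

Miami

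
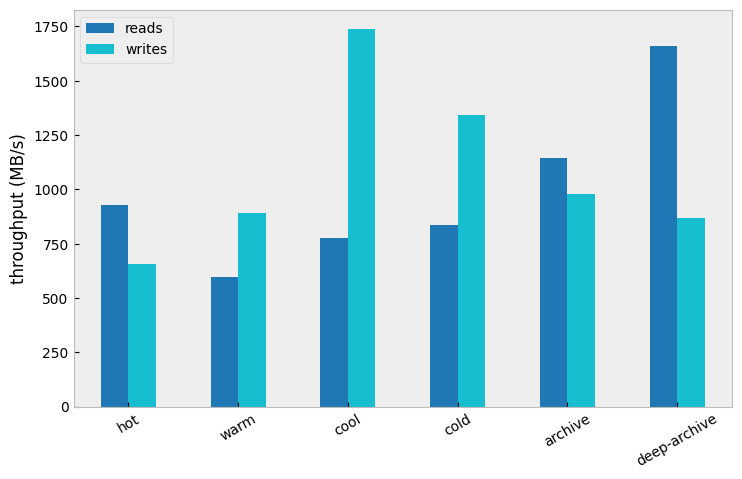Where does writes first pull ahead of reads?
hot: writes ≈ 600 vs reads ≈ 1000 (not yet); warm: writes ≈ 800 vs reads ≈ 600 (first crossover).

warm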